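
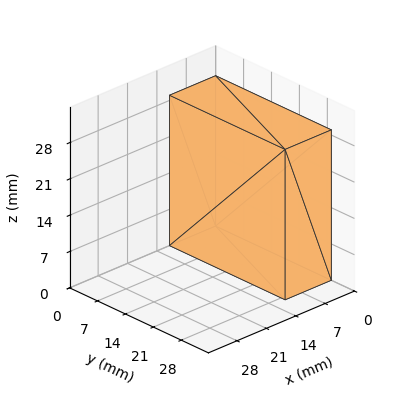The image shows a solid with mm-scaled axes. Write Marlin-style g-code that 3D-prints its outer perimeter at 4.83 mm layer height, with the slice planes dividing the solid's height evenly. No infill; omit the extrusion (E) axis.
Reading the render: the shape is a rectangular box, roughly 11 × 29 mm footprint and 29 mm tall (dimensions read to the nearest mm from the axis ticks). For the g-code, the solid's height is divided into equal slices at the stated Δz and each level perimeter traced with G1 moves after a G0 lift.

; perimeter-only toolpath
G21 ; units = mm
G90 ; absolute positioning
G28 ; home
; layer 1
G0 Z4.83
G0 X0.00 Y0.00
G1 X11.00 Y0.00
G1 X11.00 Y29.00
G1 X0.00 Y29.00
G1 X0.00 Y0.00
; layer 2
G0 Z9.67
G0 X0.00 Y0.00
G1 X11.00 Y0.00
G1 X11.00 Y29.00
G1 X0.00 Y29.00
G1 X0.00 Y0.00
; layer 3
G0 Z14.50
G0 X0.00 Y0.00
G1 X11.00 Y0.00
G1 X11.00 Y29.00
G1 X0.00 Y29.00
G1 X0.00 Y0.00
; layer 4
G0 Z19.33
G0 X0.00 Y0.00
G1 X11.00 Y0.00
G1 X11.00 Y29.00
G1 X0.00 Y29.00
G1 X0.00 Y0.00
; layer 5
G0 Z24.17
G0 X0.00 Y0.00
G1 X11.00 Y0.00
G1 X11.00 Y29.00
G1 X0.00 Y29.00
G1 X0.00 Y0.00
; layer 6
G0 Z29.00
G0 X0.00 Y0.00
G1 X11.00 Y0.00
G1 X11.00 Y29.00
G1 X0.00 Y29.00
G1 X0.00 Y0.00
M2 ; end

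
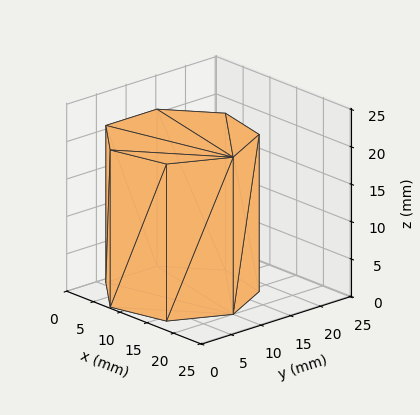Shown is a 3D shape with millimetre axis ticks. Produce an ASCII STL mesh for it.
Reading the render: the shape is a regular 7-sided prism (a cylinder approximated with 7 flat sides), circumscribed radius ≈ 10 mm, height ≈ 21 mm (dimensions read to the nearest mm from the axis ticks). For the STL, each face is triangulated and given an outward normal.

solid part
  facet normal 0.0000 0.0000 -1.0000
    outer loop
      vertex 7.8 19.7 0.0
      vertex 16.2 17.8 0.0
      vertex 20.0 10.0 0.0
    endloop
  endfacet
  facet normal 0.0000 0.0000 -1.0000
    outer loop
      vertex 1.0 14.3 0.0
      vertex 7.8 19.7 0.0
      vertex 20.0 10.0 0.0
    endloop
  endfacet
  facet normal 0.0000 0.0000 -1.0000
    outer loop
      vertex 1.0 5.7 0.0
      vertex 1.0 14.3 0.0
      vertex 20.0 10.0 0.0
    endloop
  endfacet
  facet normal 0.0000 0.0000 -1.0000
    outer loop
      vertex 7.8 0.3 0.0
      vertex 1.0 5.7 0.0
      vertex 20.0 10.0 0.0
    endloop
  endfacet
  facet normal 0.0000 0.0000 -1.0000
    outer loop
      vertex 16.2 2.2 0.0
      vertex 7.8 0.3 0.0
      vertex 20.0 10.0 0.0
    endloop
  endfacet
  facet normal 0.0000 0.0000 1.0000
    outer loop
      vertex 20.0 10.0 21.0
      vertex 16.2 17.8 21.0
      vertex 7.8 19.7 21.0
    endloop
  endfacet
  facet normal 0.0000 0.0000 1.0000
    outer loop
      vertex 20.0 10.0 21.0
      vertex 7.8 19.7 21.0
      vertex 1.0 14.3 21.0
    endloop
  endfacet
  facet normal 0.0000 0.0000 1.0000
    outer loop
      vertex 20.0 10.0 21.0
      vertex 1.0 14.3 21.0
      vertex 1.0 5.7 21.0
    endloop
  endfacet
  facet normal 0.0000 0.0000 1.0000
    outer loop
      vertex 20.0 10.0 21.0
      vertex 1.0 5.7 21.0
      vertex 7.8 0.3 21.0
    endloop
  endfacet
  facet normal 0.0000 0.0000 1.0000
    outer loop
      vertex 20.0 10.0 21.0
      vertex 7.8 0.3 21.0
      vertex 16.2 2.2 21.0
    endloop
  endfacet
  facet normal 0.8990 0.4380 0.0000
    outer loop
      vertex 20.0 10.0 0.0
      vertex 16.2 17.8 0.0
      vertex 16.2 17.8 21.0
    endloop
  endfacet
  facet normal 0.8990 0.4380 0.0000
    outer loop
      vertex 20.0 10.0 0.0
      vertex 16.2 17.8 21.0
      vertex 20.0 10.0 21.0
    endloop
  endfacet
  facet normal 0.2206 0.9754 0.0000
    outer loop
      vertex 16.2 17.8 0.0
      vertex 7.8 19.7 0.0
      vertex 7.8 19.7 21.0
    endloop
  endfacet
  facet normal 0.2206 0.9754 0.0000
    outer loop
      vertex 16.2 17.8 0.0
      vertex 7.8 19.7 21.0
      vertex 16.2 17.8 21.0
    endloop
  endfacet
  facet normal -0.6219 0.7831 0.0000
    outer loop
      vertex 7.8 19.7 0.0
      vertex 1.0 14.3 0.0
      vertex 1.0 14.3 21.0
    endloop
  endfacet
  facet normal -0.6219 0.7831 0.0000
    outer loop
      vertex 7.8 19.7 0.0
      vertex 1.0 14.3 21.0
      vertex 7.8 19.7 21.0
    endloop
  endfacet
  facet normal -1.0000 0.0000 0.0000
    outer loop
      vertex 1.0 14.3 0.0
      vertex 1.0 5.7 0.0
      vertex 1.0 5.7 21.0
    endloop
  endfacet
  facet normal -1.0000 0.0000 0.0000
    outer loop
      vertex 1.0 14.3 0.0
      vertex 1.0 5.7 21.0
      vertex 1.0 14.3 21.0
    endloop
  endfacet
  facet normal -0.6219 -0.7831 0.0000
    outer loop
      vertex 1.0 5.7 0.0
      vertex 7.8 0.3 0.0
      vertex 7.8 0.3 21.0
    endloop
  endfacet
  facet normal -0.6219 -0.7831 0.0000
    outer loop
      vertex 1.0 5.7 0.0
      vertex 7.8 0.3 21.0
      vertex 1.0 5.7 21.0
    endloop
  endfacet
  facet normal 0.2206 -0.9754 0.0000
    outer loop
      vertex 7.8 0.3 0.0
      vertex 16.2 2.2 0.0
      vertex 16.2 2.2 21.0
    endloop
  endfacet
  facet normal 0.2206 -0.9754 0.0000
    outer loop
      vertex 7.8 0.3 0.0
      vertex 16.2 2.2 21.0
      vertex 7.8 0.3 21.0
    endloop
  endfacet
  facet normal 0.8990 -0.4380 0.0000
    outer loop
      vertex 16.2 2.2 0.0
      vertex 20.0 10.0 0.0
      vertex 20.0 10.0 21.0
    endloop
  endfacet
  facet normal 0.8990 -0.4380 0.0000
    outer loop
      vertex 16.2 2.2 0.0
      vertex 20.0 10.0 21.0
      vertex 16.2 2.2 21.0
    endloop
  endfacet
endsolid part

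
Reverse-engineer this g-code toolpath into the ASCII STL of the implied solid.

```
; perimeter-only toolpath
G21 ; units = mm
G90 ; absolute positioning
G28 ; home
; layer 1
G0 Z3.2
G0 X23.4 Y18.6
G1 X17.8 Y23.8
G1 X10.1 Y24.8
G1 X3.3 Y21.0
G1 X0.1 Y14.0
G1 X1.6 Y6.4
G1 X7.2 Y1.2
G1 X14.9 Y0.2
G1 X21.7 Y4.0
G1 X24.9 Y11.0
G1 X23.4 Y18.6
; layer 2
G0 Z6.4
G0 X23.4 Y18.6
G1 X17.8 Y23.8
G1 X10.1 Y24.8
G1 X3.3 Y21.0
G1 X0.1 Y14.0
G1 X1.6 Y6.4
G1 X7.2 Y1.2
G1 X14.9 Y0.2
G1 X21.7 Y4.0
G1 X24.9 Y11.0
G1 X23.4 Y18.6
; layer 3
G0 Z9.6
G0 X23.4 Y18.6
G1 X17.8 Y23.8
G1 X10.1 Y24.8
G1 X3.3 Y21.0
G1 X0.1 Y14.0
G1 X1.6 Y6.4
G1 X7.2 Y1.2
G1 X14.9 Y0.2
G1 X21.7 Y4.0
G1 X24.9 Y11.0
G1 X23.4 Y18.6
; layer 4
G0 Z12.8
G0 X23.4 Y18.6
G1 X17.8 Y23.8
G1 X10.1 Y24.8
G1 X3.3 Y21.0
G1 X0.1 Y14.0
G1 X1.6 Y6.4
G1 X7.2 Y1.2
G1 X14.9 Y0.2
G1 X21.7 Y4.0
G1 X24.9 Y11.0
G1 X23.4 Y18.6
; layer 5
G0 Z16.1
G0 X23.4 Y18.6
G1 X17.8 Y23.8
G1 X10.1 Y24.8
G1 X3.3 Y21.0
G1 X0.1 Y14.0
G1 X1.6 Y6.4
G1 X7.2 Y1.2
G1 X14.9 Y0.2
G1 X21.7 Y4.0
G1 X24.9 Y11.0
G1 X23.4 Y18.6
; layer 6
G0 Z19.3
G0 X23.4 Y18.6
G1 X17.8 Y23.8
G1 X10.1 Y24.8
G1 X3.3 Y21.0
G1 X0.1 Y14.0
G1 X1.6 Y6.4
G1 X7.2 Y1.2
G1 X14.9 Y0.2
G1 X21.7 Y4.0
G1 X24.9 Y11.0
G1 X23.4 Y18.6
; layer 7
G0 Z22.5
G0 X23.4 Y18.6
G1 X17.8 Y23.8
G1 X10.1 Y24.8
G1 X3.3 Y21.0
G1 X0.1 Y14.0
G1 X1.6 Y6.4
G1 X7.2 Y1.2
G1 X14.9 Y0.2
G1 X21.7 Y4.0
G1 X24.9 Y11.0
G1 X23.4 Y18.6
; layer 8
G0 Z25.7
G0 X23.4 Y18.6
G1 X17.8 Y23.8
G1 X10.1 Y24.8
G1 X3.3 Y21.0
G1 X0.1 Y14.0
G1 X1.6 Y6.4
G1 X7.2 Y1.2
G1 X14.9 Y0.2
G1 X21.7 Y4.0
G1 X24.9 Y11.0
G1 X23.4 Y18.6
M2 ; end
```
solid part
  facet normal 0.0000 0.0000 -1.0000
    outer loop
      vertex 10.1 24.8 0.0
      vertex 17.8 23.8 0.0
      vertex 23.4 18.6 0.0
    endloop
  endfacet
  facet normal 0.0000 0.0000 -1.0000
    outer loop
      vertex 3.3 21.0 0.0
      vertex 10.1 24.8 0.0
      vertex 23.4 18.6 0.0
    endloop
  endfacet
  facet normal 0.0000 0.0000 -1.0000
    outer loop
      vertex 0.1 14.0 0.0
      vertex 3.3 21.0 0.0
      vertex 23.4 18.6 0.0
    endloop
  endfacet
  facet normal 0.0000 0.0000 -1.0000
    outer loop
      vertex 1.6 6.4 0.0
      vertex 0.1 14.0 0.0
      vertex 23.4 18.6 0.0
    endloop
  endfacet
  facet normal 0.0000 0.0000 -1.0000
    outer loop
      vertex 7.2 1.2 0.0
      vertex 1.6 6.4 0.0
      vertex 23.4 18.6 0.0
    endloop
  endfacet
  facet normal 0.0000 0.0000 -1.0000
    outer loop
      vertex 14.9 0.2 0.0
      vertex 7.2 1.2 0.0
      vertex 23.4 18.6 0.0
    endloop
  endfacet
  facet normal 0.0000 0.0000 -1.0000
    outer loop
      vertex 21.7 4.0 0.0
      vertex 14.9 0.2 0.0
      vertex 23.4 18.6 0.0
    endloop
  endfacet
  facet normal 0.0000 0.0000 -1.0000
    outer loop
      vertex 24.9 11.0 0.0
      vertex 21.7 4.0 0.0
      vertex 23.4 18.6 0.0
    endloop
  endfacet
  facet normal 0.0000 0.0000 1.0000
    outer loop
      vertex 23.4 18.6 25.7
      vertex 17.8 23.8 25.7
      vertex 10.1 24.8 25.7
    endloop
  endfacet
  facet normal 0.0000 0.0000 1.0000
    outer loop
      vertex 23.4 18.6 25.7
      vertex 10.1 24.8 25.7
      vertex 3.3 21.0 25.7
    endloop
  endfacet
  facet normal 0.0000 0.0000 1.0000
    outer loop
      vertex 23.4 18.6 25.7
      vertex 3.3 21.0 25.7
      vertex 0.1 14.0 25.7
    endloop
  endfacet
  facet normal 0.0000 0.0000 1.0000
    outer loop
      vertex 23.4 18.6 25.7
      vertex 0.1 14.0 25.7
      vertex 1.6 6.4 25.7
    endloop
  endfacet
  facet normal 0.0000 0.0000 1.0000
    outer loop
      vertex 23.4 18.6 25.7
      vertex 1.6 6.4 25.7
      vertex 7.2 1.2 25.7
    endloop
  endfacet
  facet normal 0.0000 0.0000 1.0000
    outer loop
      vertex 23.4 18.6 25.7
      vertex 7.2 1.2 25.7
      vertex 14.9 0.2 25.7
    endloop
  endfacet
  facet normal 0.0000 0.0000 1.0000
    outer loop
      vertex 23.4 18.6 25.7
      vertex 14.9 0.2 25.7
      vertex 21.7 4.0 25.7
    endloop
  endfacet
  facet normal 0.0000 0.0000 1.0000
    outer loop
      vertex 23.4 18.6 25.7
      vertex 21.7 4.0 25.7
      vertex 24.9 11.0 25.7
    endloop
  endfacet
  facet normal 0.6805 0.7328 0.0000
    outer loop
      vertex 23.4 18.6 0.0
      vertex 17.8 23.8 0.0
      vertex 17.8 23.8 25.7
    endloop
  endfacet
  facet normal 0.6805 0.7328 0.0000
    outer loop
      vertex 23.4 18.6 0.0
      vertex 17.8 23.8 25.7
      vertex 23.4 18.6 25.7
    endloop
  endfacet
  facet normal 0.1288 0.9917 0.0000
    outer loop
      vertex 17.8 23.8 0.0
      vertex 10.1 24.8 0.0
      vertex 10.1 24.8 25.7
    endloop
  endfacet
  facet normal 0.1288 0.9917 0.0000
    outer loop
      vertex 17.8 23.8 0.0
      vertex 10.1 24.8 25.7
      vertex 17.8 23.8 25.7
    endloop
  endfacet
  facet normal -0.4878 0.8729 0.0000
    outer loop
      vertex 10.1 24.8 0.0
      vertex 3.3 21.0 0.0
      vertex 3.3 21.0 25.7
    endloop
  endfacet
  facet normal -0.4878 0.8729 0.0000
    outer loop
      vertex 10.1 24.8 0.0
      vertex 3.3 21.0 25.7
      vertex 10.1 24.8 25.7
    endloop
  endfacet
  facet normal -0.9095 0.4158 0.0000
    outer loop
      vertex 3.3 21.0 0.0
      vertex 0.1 14.0 0.0
      vertex 0.1 14.0 25.7
    endloop
  endfacet
  facet normal -0.9095 0.4158 0.0000
    outer loop
      vertex 3.3 21.0 0.0
      vertex 0.1 14.0 25.7
      vertex 3.3 21.0 25.7
    endloop
  endfacet
  facet normal -0.9811 -0.1936 0.0000
    outer loop
      vertex 0.1 14.0 0.0
      vertex 1.6 6.4 0.0
      vertex 1.6 6.4 25.7
    endloop
  endfacet
  facet normal -0.9811 -0.1936 0.0000
    outer loop
      vertex 0.1 14.0 0.0
      vertex 1.6 6.4 25.7
      vertex 0.1 14.0 25.7
    endloop
  endfacet
  facet normal -0.6805 -0.7328 0.0000
    outer loop
      vertex 1.6 6.4 0.0
      vertex 7.2 1.2 0.0
      vertex 7.2 1.2 25.7
    endloop
  endfacet
  facet normal -0.6805 -0.7328 0.0000
    outer loop
      vertex 1.6 6.4 0.0
      vertex 7.2 1.2 25.7
      vertex 1.6 6.4 25.7
    endloop
  endfacet
  facet normal -0.1288 -0.9917 0.0000
    outer loop
      vertex 7.2 1.2 0.0
      vertex 14.9 0.2 0.0
      vertex 14.9 0.2 25.7
    endloop
  endfacet
  facet normal -0.1288 -0.9917 0.0000
    outer loop
      vertex 7.2 1.2 0.0
      vertex 14.9 0.2 25.7
      vertex 7.2 1.2 25.7
    endloop
  endfacet
  facet normal 0.4878 -0.8729 0.0000
    outer loop
      vertex 14.9 0.2 0.0
      vertex 21.7 4.0 0.0
      vertex 21.7 4.0 25.7
    endloop
  endfacet
  facet normal 0.4878 -0.8729 0.0000
    outer loop
      vertex 14.9 0.2 0.0
      vertex 21.7 4.0 25.7
      vertex 14.9 0.2 25.7
    endloop
  endfacet
  facet normal 0.9095 -0.4158 0.0000
    outer loop
      vertex 21.7 4.0 0.0
      vertex 24.9 11.0 0.0
      vertex 24.9 11.0 25.7
    endloop
  endfacet
  facet normal 0.9095 -0.4158 0.0000
    outer loop
      vertex 21.7 4.0 0.0
      vertex 24.9 11.0 25.7
      vertex 21.7 4.0 25.7
    endloop
  endfacet
  facet normal 0.9811 0.1936 0.0000
    outer loop
      vertex 24.9 11.0 0.0
      vertex 23.4 18.6 0.0
      vertex 23.4 18.6 25.7
    endloop
  endfacet
  facet normal 0.9811 0.1936 0.0000
    outer loop
      vertex 24.9 11.0 0.0
      vertex 23.4 18.6 25.7
      vertex 24.9 11.0 25.7
    endloop
  endfacet
endsolid part

The G0 Z moves step by Δz≈3.2 mm. Every layer's G1 loop is the same polygon, so the solid is a straight extrusion of it from z=0 to z≈25.7. Closing with flat bottom and top caps and triangulating gives 36 facets — a regular 10-sided prism (a cylinder approximated with 10 flat sides), circumscribed radius ≈ 12.5 mm, height ≈ 25.7 mm.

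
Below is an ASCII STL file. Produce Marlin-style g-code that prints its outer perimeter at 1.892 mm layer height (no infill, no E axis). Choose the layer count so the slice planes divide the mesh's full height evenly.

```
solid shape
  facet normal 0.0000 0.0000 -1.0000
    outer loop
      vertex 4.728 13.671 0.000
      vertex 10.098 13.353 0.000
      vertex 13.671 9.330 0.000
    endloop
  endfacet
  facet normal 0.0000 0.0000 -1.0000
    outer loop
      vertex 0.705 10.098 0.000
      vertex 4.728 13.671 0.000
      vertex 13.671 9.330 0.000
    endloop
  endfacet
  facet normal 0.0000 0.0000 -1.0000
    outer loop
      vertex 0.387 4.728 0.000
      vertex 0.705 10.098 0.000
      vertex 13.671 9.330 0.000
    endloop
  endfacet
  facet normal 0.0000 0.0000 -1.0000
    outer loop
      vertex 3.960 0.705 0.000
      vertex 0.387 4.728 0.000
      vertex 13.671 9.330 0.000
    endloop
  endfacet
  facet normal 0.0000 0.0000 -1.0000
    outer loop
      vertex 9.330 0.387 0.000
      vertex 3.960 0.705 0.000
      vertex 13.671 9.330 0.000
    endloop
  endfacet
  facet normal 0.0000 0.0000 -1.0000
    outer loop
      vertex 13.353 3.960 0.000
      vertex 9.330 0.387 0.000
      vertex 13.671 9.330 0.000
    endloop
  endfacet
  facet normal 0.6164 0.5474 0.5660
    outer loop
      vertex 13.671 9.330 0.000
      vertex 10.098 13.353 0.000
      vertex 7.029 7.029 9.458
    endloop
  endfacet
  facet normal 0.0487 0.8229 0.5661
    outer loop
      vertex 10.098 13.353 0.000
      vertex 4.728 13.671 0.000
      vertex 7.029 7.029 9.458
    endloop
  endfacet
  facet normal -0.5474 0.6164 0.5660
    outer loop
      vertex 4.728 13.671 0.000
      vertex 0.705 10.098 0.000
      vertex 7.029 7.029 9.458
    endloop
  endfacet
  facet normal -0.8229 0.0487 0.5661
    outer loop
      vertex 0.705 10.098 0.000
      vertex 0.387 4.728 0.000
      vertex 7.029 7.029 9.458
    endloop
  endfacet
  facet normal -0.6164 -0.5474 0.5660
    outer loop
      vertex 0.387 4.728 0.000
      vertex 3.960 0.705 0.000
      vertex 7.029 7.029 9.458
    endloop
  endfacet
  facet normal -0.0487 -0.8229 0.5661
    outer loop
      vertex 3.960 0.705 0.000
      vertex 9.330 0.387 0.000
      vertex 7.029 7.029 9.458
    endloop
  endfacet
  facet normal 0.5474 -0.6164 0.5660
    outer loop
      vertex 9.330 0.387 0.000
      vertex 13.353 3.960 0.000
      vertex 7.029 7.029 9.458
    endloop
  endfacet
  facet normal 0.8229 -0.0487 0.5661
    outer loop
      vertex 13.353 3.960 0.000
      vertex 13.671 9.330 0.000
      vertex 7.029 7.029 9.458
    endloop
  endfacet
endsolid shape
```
; perimeter-only toolpath
G21 ; units = mm
G90 ; absolute positioning
G28 ; home
; layer 1
G0 Z1.892
G0 X12.343 Y8.870
G1 X9.484 Y12.088
G1 X5.188 Y12.343
G1 X1.970 Y9.484
G1 X1.715 Y5.188
G1 X4.574 Y1.970
G1 X8.870 Y1.715
G1 X12.088 Y4.574
G1 X12.343 Y8.870
; layer 2
G0 Z3.783
G0 X11.014 Y8.410
G1 X8.870 Y10.823
G1 X5.648 Y11.014
G1 X3.235 Y8.870
G1 X3.044 Y5.648
G1 X5.188 Y3.235
G1 X8.410 Y3.044
G1 X10.823 Y5.188
G1 X11.014 Y8.410
; layer 3
G0 Z5.675
G0 X9.686 Y7.949
G1 X8.257 Y9.559
G1 X6.109 Y9.686
G1 X4.499 Y8.257
G1 X4.372 Y6.109
G1 X5.801 Y4.499
G1 X7.949 Y4.372
G1 X9.559 Y5.801
G1 X9.686 Y7.949
; layer 4
G0 Z7.566
G0 X8.357 Y7.489
G1 X7.643 Y8.294
G1 X6.569 Y8.357
G1 X5.764 Y7.643
G1 X5.701 Y6.569
G1 X6.415 Y5.764
G1 X7.489 Y5.701
G1 X8.294 Y6.415
G1 X8.357 Y7.489
M2 ; end

The solid is a regular 8-sided pyramid, base circumscribed radius ≈ 7.03 mm, apex at z ≈ 9.46 mm. Slicing at Δz = 1.892 mm — 5 equal slices spanning the solid's height, so layer i sits at z = i·h/5 — gives 4 non-empty perimeters. Each is a 8-segment closed polygon; G0 lifts to the layer z and rapids to the start vertex, then G1 traces the edges. The cross-section shrinks linearly with z (the slice at the apex is degenerate and omitted).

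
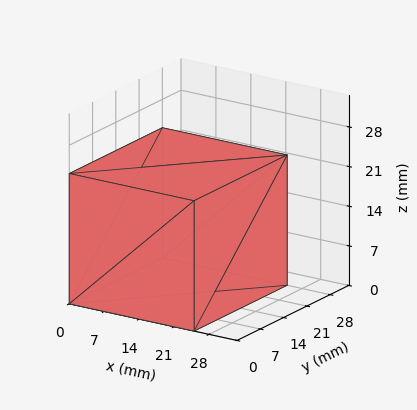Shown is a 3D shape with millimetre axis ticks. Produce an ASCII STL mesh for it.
Reading the render: the shape is a rectangular box, roughly 25 × 28 mm footprint and 23 mm tall (dimensions read to the nearest mm from the axis ticks). For the STL, each face is triangulated and given an outward normal.

solid part
  facet normal 0.0000 0.0000 -1.0000
    outer loop
      vertex 25.00 28.00 0.00
      vertex 25.00 0.00 0.00
      vertex 0.00 0.00 0.00
    endloop
  endfacet
  facet normal 0.0000 0.0000 -1.0000
    outer loop
      vertex 0.00 28.00 0.00
      vertex 25.00 28.00 0.00
      vertex 0.00 0.00 0.00
    endloop
  endfacet
  facet normal 0.0000 0.0000 1.0000
    outer loop
      vertex 0.00 0.00 23.00
      vertex 25.00 0.00 23.00
      vertex 25.00 28.00 23.00
    endloop
  endfacet
  facet normal 0.0000 0.0000 1.0000
    outer loop
      vertex 0.00 0.00 23.00
      vertex 25.00 28.00 23.00
      vertex 0.00 28.00 23.00
    endloop
  endfacet
  facet normal 0.0000 -1.0000 0.0000
    outer loop
      vertex 0.00 0.00 0.00
      vertex 25.00 0.00 0.00
      vertex 25.00 0.00 23.00
    endloop
  endfacet
  facet normal 0.0000 -1.0000 0.0000
    outer loop
      vertex 0.00 0.00 0.00
      vertex 25.00 0.00 23.00
      vertex 0.00 0.00 23.00
    endloop
  endfacet
  facet normal 0.0000 1.0000 0.0000
    outer loop
      vertex 25.00 28.00 23.00
      vertex 25.00 28.00 0.00
      vertex 0.00 28.00 0.00
    endloop
  endfacet
  facet normal 0.0000 1.0000 0.0000
    outer loop
      vertex 0.00 28.00 23.00
      vertex 25.00 28.00 23.00
      vertex 0.00 28.00 0.00
    endloop
  endfacet
  facet normal -1.0000 0.0000 0.0000
    outer loop
      vertex 0.00 28.00 23.00
      vertex 0.00 28.00 0.00
      vertex 0.00 0.00 0.00
    endloop
  endfacet
  facet normal -1.0000 0.0000 0.0000
    outer loop
      vertex 0.00 0.00 23.00
      vertex 0.00 28.00 23.00
      vertex 0.00 0.00 0.00
    endloop
  endfacet
  facet normal 1.0000 0.0000 0.0000
    outer loop
      vertex 25.00 0.00 0.00
      vertex 25.00 28.00 0.00
      vertex 25.00 28.00 23.00
    endloop
  endfacet
  facet normal 1.0000 0.0000 0.0000
    outer loop
      vertex 25.00 0.00 0.00
      vertex 25.00 28.00 23.00
      vertex 25.00 0.00 23.00
    endloop
  endfacet
endsolid part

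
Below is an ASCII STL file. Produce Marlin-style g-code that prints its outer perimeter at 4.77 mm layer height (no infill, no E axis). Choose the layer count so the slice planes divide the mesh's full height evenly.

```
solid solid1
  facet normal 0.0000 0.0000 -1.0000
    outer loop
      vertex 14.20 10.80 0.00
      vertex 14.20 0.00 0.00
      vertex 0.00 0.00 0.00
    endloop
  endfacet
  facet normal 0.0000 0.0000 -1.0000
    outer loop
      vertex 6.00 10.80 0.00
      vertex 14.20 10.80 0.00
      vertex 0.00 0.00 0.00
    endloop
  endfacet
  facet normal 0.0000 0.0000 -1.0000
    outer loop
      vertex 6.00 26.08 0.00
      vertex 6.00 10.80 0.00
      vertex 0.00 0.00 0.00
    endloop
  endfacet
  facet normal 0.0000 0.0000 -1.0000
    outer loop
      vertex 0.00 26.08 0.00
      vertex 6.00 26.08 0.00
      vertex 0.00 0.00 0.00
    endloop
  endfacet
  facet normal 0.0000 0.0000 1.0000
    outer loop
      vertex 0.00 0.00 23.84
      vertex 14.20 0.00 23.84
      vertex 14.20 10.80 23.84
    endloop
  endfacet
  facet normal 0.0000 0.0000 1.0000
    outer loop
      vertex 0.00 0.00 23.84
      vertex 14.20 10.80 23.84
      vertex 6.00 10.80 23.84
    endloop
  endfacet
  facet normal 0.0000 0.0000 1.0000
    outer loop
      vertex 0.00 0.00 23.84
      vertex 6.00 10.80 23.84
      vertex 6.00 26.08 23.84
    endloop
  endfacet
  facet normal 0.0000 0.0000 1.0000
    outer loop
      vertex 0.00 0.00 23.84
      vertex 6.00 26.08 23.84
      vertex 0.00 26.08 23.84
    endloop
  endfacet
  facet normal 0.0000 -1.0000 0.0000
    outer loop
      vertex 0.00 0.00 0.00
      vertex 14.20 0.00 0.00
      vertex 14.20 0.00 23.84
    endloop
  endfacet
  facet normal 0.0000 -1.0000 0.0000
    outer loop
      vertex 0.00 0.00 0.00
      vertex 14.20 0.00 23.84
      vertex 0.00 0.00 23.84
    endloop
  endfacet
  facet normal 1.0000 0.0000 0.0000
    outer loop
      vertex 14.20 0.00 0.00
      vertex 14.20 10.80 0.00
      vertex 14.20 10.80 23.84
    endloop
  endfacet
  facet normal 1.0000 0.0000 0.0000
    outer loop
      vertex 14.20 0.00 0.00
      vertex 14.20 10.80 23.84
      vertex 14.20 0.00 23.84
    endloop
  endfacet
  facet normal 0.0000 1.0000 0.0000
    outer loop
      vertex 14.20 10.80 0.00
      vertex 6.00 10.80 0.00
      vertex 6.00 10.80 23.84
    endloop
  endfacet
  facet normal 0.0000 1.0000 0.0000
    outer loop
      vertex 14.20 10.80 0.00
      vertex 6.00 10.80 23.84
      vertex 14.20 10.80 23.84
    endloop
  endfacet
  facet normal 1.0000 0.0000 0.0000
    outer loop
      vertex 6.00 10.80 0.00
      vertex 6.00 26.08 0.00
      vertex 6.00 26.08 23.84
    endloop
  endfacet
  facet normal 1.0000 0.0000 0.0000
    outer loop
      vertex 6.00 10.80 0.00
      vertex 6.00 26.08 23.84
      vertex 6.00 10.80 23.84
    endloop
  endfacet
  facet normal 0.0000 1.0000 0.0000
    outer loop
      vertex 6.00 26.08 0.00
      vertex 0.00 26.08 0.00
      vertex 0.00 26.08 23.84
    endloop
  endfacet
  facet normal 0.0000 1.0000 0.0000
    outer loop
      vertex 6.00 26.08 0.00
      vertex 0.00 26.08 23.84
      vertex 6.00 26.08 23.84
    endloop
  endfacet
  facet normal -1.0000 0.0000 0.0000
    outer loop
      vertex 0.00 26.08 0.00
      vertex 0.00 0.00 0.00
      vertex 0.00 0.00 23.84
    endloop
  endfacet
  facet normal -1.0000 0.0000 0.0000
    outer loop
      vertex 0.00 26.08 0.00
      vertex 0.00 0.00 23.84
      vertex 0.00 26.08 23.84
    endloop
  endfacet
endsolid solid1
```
; perimeter-only toolpath
G21 ; units = mm
G90 ; absolute positioning
G28 ; home
; layer 1
G0 Z4.77
G0 X0.00 Y0.00
G1 X14.20 Y0.00
G1 X14.20 Y10.80
G1 X6.00 Y10.80
G1 X6.00 Y26.08
G1 X0.00 Y26.08
G1 X0.00 Y0.00
; layer 2
G0 Z9.54
G0 X0.00 Y0.00
G1 X14.20 Y0.00
G1 X14.20 Y10.80
G1 X6.00 Y10.80
G1 X6.00 Y26.08
G1 X0.00 Y26.08
G1 X0.00 Y0.00
; layer 3
G0 Z14.30
G0 X0.00 Y0.00
G1 X14.20 Y0.00
G1 X14.20 Y10.80
G1 X6.00 Y10.80
G1 X6.00 Y26.08
G1 X0.00 Y26.08
G1 X0.00 Y0.00
; layer 4
G0 Z19.07
G0 X0.00 Y0.00
G1 X14.20 Y0.00
G1 X14.20 Y10.80
G1 X6.00 Y10.80
G1 X6.00 Y26.08
G1 X0.00 Y26.08
G1 X0.00 Y0.00
; layer 5
G0 Z23.84
G0 X0.00 Y0.00
G1 X14.20 Y0.00
G1 X14.20 Y10.80
G1 X6.00 Y10.80
G1 X6.00 Y26.08
G1 X0.00 Y26.08
G1 X0.00 Y0.00
M2 ; end

The solid is an L-shaped prism: outer 14.2 × 26.1 mm, arm thicknesses ≈ 10.8 mm (horizontal) and 6 mm (vertical), extruded 23.8 mm in z. Slicing at Δz = 4.77 mm — 5 equal slices spanning the solid's height, so layer i sits at z = i·h/5 — gives 5 non-empty perimeters. Each is a 6-segment closed polygon; G0 lifts to the layer z and rapids to the start vertex, then G1 traces the edges.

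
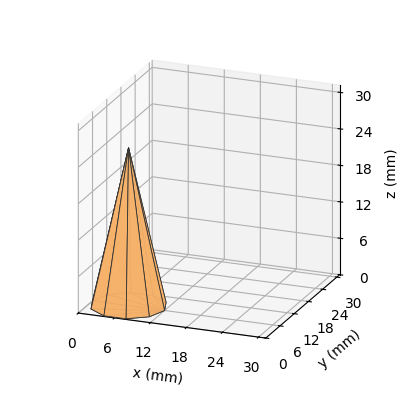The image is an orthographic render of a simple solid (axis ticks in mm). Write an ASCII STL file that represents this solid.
Reading the render: the shape is a regular 10-sided pyramid, base circumscribed radius ≈ 6 mm, apex at z ≈ 26 mm (dimensions read to the nearest mm from the axis ticks). For the STL, each face is triangulated and given an outward normal.

solid part
  facet normal 0.0000 0.0000 -1.0000
    outer loop
      vertex 7.85 11.71 0.00
      vertex 10.85 9.53 0.00
      vertex 12.00 6.00 0.00
    endloop
  endfacet
  facet normal 0.0000 0.0000 -1.0000
    outer loop
      vertex 4.15 11.71 0.00
      vertex 7.85 11.71 0.00
      vertex 12.00 6.00 0.00
    endloop
  endfacet
  facet normal 0.0000 0.0000 -1.0000
    outer loop
      vertex 1.15 9.53 0.00
      vertex 4.15 11.71 0.00
      vertex 12.00 6.00 0.00
    endloop
  endfacet
  facet normal 0.0000 0.0000 -1.0000
    outer loop
      vertex 0.00 6.00 0.00
      vertex 1.15 9.53 0.00
      vertex 12.00 6.00 0.00
    endloop
  endfacet
  facet normal 0.0000 0.0000 -1.0000
    outer loop
      vertex 1.15 2.47 0.00
      vertex 0.00 6.00 0.00
      vertex 12.00 6.00 0.00
    endloop
  endfacet
  facet normal 0.0000 0.0000 -1.0000
    outer loop
      vertex 4.15 0.29 0.00
      vertex 1.15 2.47 0.00
      vertex 12.00 6.00 0.00
    endloop
  endfacet
  facet normal 0.0000 0.0000 -1.0000
    outer loop
      vertex 7.85 0.29 0.00
      vertex 4.15 0.29 0.00
      vertex 12.00 6.00 0.00
    endloop
  endfacet
  facet normal 0.0000 0.0000 -1.0000
    outer loop
      vertex 10.85 2.47 0.00
      vertex 7.85 0.29 0.00
      vertex 12.00 6.00 0.00
    endloop
  endfacet
  facet normal 0.9287 0.3026 0.2143
    outer loop
      vertex 12.00 6.00 0.00
      vertex 10.85 9.53 0.00
      vertex 6.00 6.00 26.00
    endloop
  endfacet
  facet normal 0.5742 0.7902 0.2144
    outer loop
      vertex 10.85 9.53 0.00
      vertex 7.85 11.71 0.00
      vertex 6.00 6.00 26.00
    endloop
  endfacet
  facet normal 0.0000 0.9767 0.2145
    outer loop
      vertex 7.85 11.71 0.00
      vertex 4.15 11.71 0.00
      vertex 6.00 6.00 26.00
    endloop
  endfacet
  facet normal -0.5742 0.7902 0.2144
    outer loop
      vertex 4.15 11.71 0.00
      vertex 1.15 9.53 0.00
      vertex 6.00 6.00 26.00
    endloop
  endfacet
  facet normal -0.9287 0.3026 0.2143
    outer loop
      vertex 1.15 9.53 0.00
      vertex 0.00 6.00 0.00
      vertex 6.00 6.00 26.00
    endloop
  endfacet
  facet normal -0.9287 -0.3026 0.2143
    outer loop
      vertex 0.00 6.00 0.00
      vertex 1.15 2.47 0.00
      vertex 6.00 6.00 26.00
    endloop
  endfacet
  facet normal -0.5742 -0.7902 0.2144
    outer loop
      vertex 1.15 2.47 0.00
      vertex 4.15 0.29 0.00
      vertex 6.00 6.00 26.00
    endloop
  endfacet
  facet normal 0.0000 -0.9767 0.2145
    outer loop
      vertex 4.15 0.29 0.00
      vertex 7.85 0.29 0.00
      vertex 6.00 6.00 26.00
    endloop
  endfacet
  facet normal 0.5742 -0.7902 0.2144
    outer loop
      vertex 7.85 0.29 0.00
      vertex 10.85 2.47 0.00
      vertex 6.00 6.00 26.00
    endloop
  endfacet
  facet normal 0.9287 -0.3026 0.2143
    outer loop
      vertex 10.85 2.47 0.00
      vertex 12.00 6.00 0.00
      vertex 6.00 6.00 26.00
    endloop
  endfacet
endsolid part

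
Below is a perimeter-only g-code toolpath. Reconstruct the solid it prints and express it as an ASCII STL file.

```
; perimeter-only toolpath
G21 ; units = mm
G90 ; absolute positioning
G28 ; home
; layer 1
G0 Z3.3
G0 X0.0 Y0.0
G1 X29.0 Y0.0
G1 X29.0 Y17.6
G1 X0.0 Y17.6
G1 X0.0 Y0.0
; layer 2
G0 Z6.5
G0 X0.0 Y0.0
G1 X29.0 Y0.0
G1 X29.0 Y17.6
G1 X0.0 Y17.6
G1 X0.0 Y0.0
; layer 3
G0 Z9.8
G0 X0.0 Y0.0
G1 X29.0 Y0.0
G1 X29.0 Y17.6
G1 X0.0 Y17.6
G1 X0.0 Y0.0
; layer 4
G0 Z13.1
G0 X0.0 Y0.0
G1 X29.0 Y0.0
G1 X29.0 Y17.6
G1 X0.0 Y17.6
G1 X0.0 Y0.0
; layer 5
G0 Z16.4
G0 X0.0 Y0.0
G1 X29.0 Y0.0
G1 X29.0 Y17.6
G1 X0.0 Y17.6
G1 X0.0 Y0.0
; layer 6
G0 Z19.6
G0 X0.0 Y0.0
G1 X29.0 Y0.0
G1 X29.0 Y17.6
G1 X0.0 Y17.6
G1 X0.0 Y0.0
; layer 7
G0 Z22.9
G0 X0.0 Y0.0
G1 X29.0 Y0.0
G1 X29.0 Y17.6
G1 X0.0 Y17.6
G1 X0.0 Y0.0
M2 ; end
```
solid part
  facet normal 0.0000 0.0000 -1.0000
    outer loop
      vertex 29.0 17.6 0.0
      vertex 29.0 0.0 0.0
      vertex 0.0 0.0 0.0
    endloop
  endfacet
  facet normal 0.0000 0.0000 -1.0000
    outer loop
      vertex 0.0 17.6 0.0
      vertex 29.0 17.6 0.0
      vertex 0.0 0.0 0.0
    endloop
  endfacet
  facet normal 0.0000 0.0000 1.0000
    outer loop
      vertex 0.0 0.0 22.9
      vertex 29.0 0.0 22.9
      vertex 29.0 17.6 22.9
    endloop
  endfacet
  facet normal 0.0000 0.0000 1.0000
    outer loop
      vertex 0.0 0.0 22.9
      vertex 29.0 17.6 22.9
      vertex 0.0 17.6 22.9
    endloop
  endfacet
  facet normal 0.0000 -1.0000 0.0000
    outer loop
      vertex 0.0 0.0 0.0
      vertex 29.0 0.0 0.0
      vertex 29.0 0.0 22.9
    endloop
  endfacet
  facet normal 0.0000 -1.0000 0.0000
    outer loop
      vertex 0.0 0.0 0.0
      vertex 29.0 0.0 22.9
      vertex 0.0 0.0 22.9
    endloop
  endfacet
  facet normal 0.0000 1.0000 0.0000
    outer loop
      vertex 29.0 17.6 22.9
      vertex 29.0 17.6 0.0
      vertex 0.0 17.6 0.0
    endloop
  endfacet
  facet normal 0.0000 1.0000 0.0000
    outer loop
      vertex 0.0 17.6 22.9
      vertex 29.0 17.6 22.9
      vertex 0.0 17.6 0.0
    endloop
  endfacet
  facet normal -1.0000 0.0000 0.0000
    outer loop
      vertex 0.0 17.6 22.9
      vertex 0.0 17.6 0.0
      vertex 0.0 0.0 0.0
    endloop
  endfacet
  facet normal -1.0000 0.0000 0.0000
    outer loop
      vertex 0.0 0.0 22.9
      vertex 0.0 17.6 22.9
      vertex 0.0 0.0 0.0
    endloop
  endfacet
  facet normal 1.0000 0.0000 0.0000
    outer loop
      vertex 29.0 0.0 0.0
      vertex 29.0 17.6 0.0
      vertex 29.0 17.6 22.9
    endloop
  endfacet
  facet normal 1.0000 0.0000 0.0000
    outer loop
      vertex 29.0 0.0 0.0
      vertex 29.0 17.6 22.9
      vertex 29.0 0.0 22.9
    endloop
  endfacet
endsolid part

The G0 Z moves step by Δz≈3.3 mm. Every layer's G1 loop is the same polygon, so the solid is a straight extrusion of it from z=0 to z≈22.9. Closing with flat bottom and top caps and triangulating gives 12 facets — a rectangular box, roughly 29 × 17.6 mm footprint and 22.9 mm tall.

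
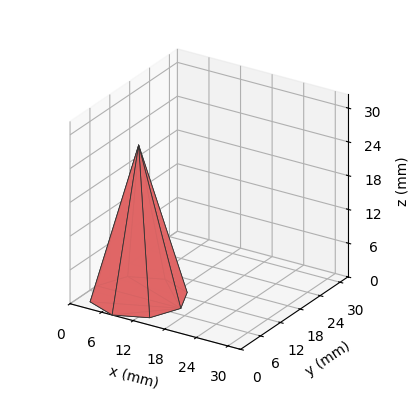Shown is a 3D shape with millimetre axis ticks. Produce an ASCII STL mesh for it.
Reading the render: the shape is a regular 8-sided pyramid, base circumscribed radius ≈ 8 mm, apex at z ≈ 27 mm (dimensions read to the nearest mm from the axis ticks). For the STL, each face is triangulated and given an outward normal.

solid part
  facet normal 0.0000 0.0000 -1.0000
    outer loop
      vertex 8.000 16.000 0.000
      vertex 13.657 13.657 0.000
      vertex 16.000 8.000 0.000
    endloop
  endfacet
  facet normal 0.0000 0.0000 -1.0000
    outer loop
      vertex 2.343 13.657 0.000
      vertex 8.000 16.000 0.000
      vertex 16.000 8.000 0.000
    endloop
  endfacet
  facet normal 0.0000 0.0000 -1.0000
    outer loop
      vertex 0.000 8.000 0.000
      vertex 2.343 13.657 0.000
      vertex 16.000 8.000 0.000
    endloop
  endfacet
  facet normal 0.0000 0.0000 -1.0000
    outer loop
      vertex 2.343 2.343 0.000
      vertex 0.000 8.000 0.000
      vertex 16.000 8.000 0.000
    endloop
  endfacet
  facet normal 0.0000 0.0000 -1.0000
    outer loop
      vertex 8.000 0.000 0.000
      vertex 2.343 2.343 0.000
      vertex 16.000 8.000 0.000
    endloop
  endfacet
  facet normal 0.0000 0.0000 -1.0000
    outer loop
      vertex 13.657 2.343 0.000
      vertex 8.000 0.000 0.000
      vertex 16.000 8.000 0.000
    endloop
  endfacet
  facet normal 0.8911 0.3691 0.2640
    outer loop
      vertex 16.000 8.000 0.000
      vertex 13.657 13.657 0.000
      vertex 8.000 8.000 27.000
    endloop
  endfacet
  facet normal 0.3691 0.8911 0.2640
    outer loop
      vertex 13.657 13.657 0.000
      vertex 8.000 16.000 0.000
      vertex 8.000 8.000 27.000
    endloop
  endfacet
  facet normal -0.3691 0.8911 0.2640
    outer loop
      vertex 8.000 16.000 0.000
      vertex 2.343 13.657 0.000
      vertex 8.000 8.000 27.000
    endloop
  endfacet
  facet normal -0.8911 0.3691 0.2640
    outer loop
      vertex 2.343 13.657 0.000
      vertex 0.000 8.000 0.000
      vertex 8.000 8.000 27.000
    endloop
  endfacet
  facet normal -0.8911 -0.3691 0.2640
    outer loop
      vertex 0.000 8.000 0.000
      vertex 2.343 2.343 0.000
      vertex 8.000 8.000 27.000
    endloop
  endfacet
  facet normal -0.3691 -0.8911 0.2640
    outer loop
      vertex 2.343 2.343 0.000
      vertex 8.000 0.000 0.000
      vertex 8.000 8.000 27.000
    endloop
  endfacet
  facet normal 0.3691 -0.8911 0.2640
    outer loop
      vertex 8.000 0.000 0.000
      vertex 13.657 2.343 0.000
      vertex 8.000 8.000 27.000
    endloop
  endfacet
  facet normal 0.8911 -0.3691 0.2640
    outer loop
      vertex 13.657 2.343 0.000
      vertex 16.000 8.000 0.000
      vertex 8.000 8.000 27.000
    endloop
  endfacet
endsolid part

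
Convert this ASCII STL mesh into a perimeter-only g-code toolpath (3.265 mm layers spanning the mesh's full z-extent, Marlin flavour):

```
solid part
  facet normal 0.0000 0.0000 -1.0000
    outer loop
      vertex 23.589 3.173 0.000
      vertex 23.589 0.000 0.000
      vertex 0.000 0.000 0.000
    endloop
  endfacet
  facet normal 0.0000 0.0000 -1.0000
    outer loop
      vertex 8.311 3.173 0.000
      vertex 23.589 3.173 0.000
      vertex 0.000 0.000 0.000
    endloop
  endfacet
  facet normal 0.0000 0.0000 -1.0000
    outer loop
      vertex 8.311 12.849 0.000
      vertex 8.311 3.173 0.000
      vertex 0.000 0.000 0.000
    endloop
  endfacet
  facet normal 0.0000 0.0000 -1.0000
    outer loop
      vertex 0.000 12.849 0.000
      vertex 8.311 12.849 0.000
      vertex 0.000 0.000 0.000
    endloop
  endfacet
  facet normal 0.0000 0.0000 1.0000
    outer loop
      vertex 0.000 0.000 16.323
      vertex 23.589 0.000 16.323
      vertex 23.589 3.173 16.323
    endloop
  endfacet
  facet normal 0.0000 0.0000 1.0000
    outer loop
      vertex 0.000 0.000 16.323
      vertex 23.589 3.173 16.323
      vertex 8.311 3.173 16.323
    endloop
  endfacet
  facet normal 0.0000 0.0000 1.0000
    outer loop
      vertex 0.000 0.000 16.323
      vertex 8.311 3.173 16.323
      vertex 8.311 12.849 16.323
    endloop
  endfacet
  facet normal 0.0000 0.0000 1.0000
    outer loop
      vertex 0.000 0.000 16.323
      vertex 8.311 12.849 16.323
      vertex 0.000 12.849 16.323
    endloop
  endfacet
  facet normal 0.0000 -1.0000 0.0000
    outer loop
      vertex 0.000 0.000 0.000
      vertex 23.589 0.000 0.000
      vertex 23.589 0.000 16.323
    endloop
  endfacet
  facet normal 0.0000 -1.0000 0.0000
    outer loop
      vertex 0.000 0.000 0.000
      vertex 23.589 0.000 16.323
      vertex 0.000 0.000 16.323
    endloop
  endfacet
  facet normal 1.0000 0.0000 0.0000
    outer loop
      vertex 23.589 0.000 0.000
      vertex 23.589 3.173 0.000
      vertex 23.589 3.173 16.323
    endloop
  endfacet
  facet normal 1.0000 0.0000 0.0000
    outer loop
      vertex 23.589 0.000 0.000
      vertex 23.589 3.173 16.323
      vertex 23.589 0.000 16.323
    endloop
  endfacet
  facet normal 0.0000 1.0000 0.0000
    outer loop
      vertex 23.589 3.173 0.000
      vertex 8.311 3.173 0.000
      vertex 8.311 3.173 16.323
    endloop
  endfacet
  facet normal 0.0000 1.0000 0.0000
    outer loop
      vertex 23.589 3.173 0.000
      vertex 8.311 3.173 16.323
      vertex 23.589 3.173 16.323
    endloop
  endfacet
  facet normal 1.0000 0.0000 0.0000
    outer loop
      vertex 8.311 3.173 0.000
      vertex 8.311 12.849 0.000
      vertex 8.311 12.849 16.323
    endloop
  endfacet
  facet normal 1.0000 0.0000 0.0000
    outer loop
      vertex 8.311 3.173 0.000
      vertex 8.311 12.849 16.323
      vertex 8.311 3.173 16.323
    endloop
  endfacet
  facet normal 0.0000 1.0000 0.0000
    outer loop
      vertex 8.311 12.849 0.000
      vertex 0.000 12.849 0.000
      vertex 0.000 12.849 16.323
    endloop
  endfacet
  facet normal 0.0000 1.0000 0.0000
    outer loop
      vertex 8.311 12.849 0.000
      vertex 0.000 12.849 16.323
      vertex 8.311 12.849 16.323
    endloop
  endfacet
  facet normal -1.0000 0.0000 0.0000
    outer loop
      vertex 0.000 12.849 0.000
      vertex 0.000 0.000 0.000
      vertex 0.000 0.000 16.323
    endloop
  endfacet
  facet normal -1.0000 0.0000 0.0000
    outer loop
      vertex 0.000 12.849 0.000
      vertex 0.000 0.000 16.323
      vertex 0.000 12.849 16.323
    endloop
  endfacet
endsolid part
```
; perimeter-only toolpath
G21 ; units = mm
G90 ; absolute positioning
G28 ; home
; layer 1
G0 Z3.265
G0 X0.000 Y0.000
G1 X23.589 Y0.000
G1 X23.589 Y3.173
G1 X8.311 Y3.173
G1 X8.311 Y12.849
G1 X0.000 Y12.849
G1 X0.000 Y0.000
; layer 2
G0 Z6.529
G0 X0.000 Y0.000
G1 X23.589 Y0.000
G1 X23.589 Y3.173
G1 X8.311 Y3.173
G1 X8.311 Y12.849
G1 X0.000 Y12.849
G1 X0.000 Y0.000
; layer 3
G0 Z9.794
G0 X0.000 Y0.000
G1 X23.589 Y0.000
G1 X23.589 Y3.173
G1 X8.311 Y3.173
G1 X8.311 Y12.849
G1 X0.000 Y12.849
G1 X0.000 Y0.000
; layer 4
G0 Z13.058
G0 X0.000 Y0.000
G1 X23.589 Y0.000
G1 X23.589 Y3.173
G1 X8.311 Y3.173
G1 X8.311 Y12.849
G1 X0.000 Y12.849
G1 X0.000 Y0.000
; layer 5
G0 Z16.323
G0 X0.000 Y0.000
G1 X23.589 Y0.000
G1 X23.589 Y3.173
G1 X8.311 Y3.173
G1 X8.311 Y12.849
G1 X0.000 Y12.849
G1 X0.000 Y0.000
M2 ; end

The solid is an L-shaped prism: outer 23.6 × 12.8 mm, arm thicknesses ≈ 3.17 mm (horizontal) and 8.31 mm (vertical), extruded 16.3 mm in z. Slicing at Δz = 3.265 mm — 5 equal slices spanning the solid's height, so layer i sits at z = i·h/5 — gives 5 non-empty perimeters. Each is a 6-segment closed polygon; G0 lifts to the layer z and rapids to the start vertex, then G1 traces the edges.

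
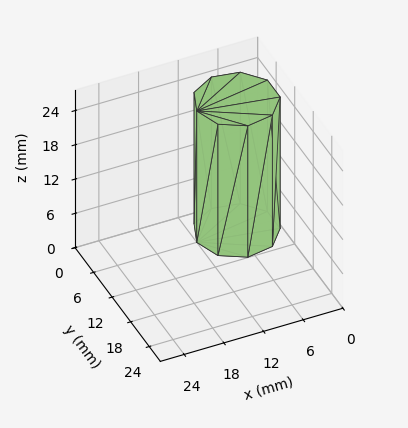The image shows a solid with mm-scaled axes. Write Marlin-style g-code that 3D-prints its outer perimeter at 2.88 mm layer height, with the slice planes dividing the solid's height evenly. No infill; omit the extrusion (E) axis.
Reading the render: the shape is a regular 9-sided prism (a cylinder approximated with 9 flat sides), circumscribed radius ≈ 6 mm, height ≈ 23 mm (dimensions read to the nearest mm from the axis ticks). For the g-code, the solid's height is divided into equal slices at the stated Δz and each level perimeter traced with G1 moves after a G0 lift.

; perimeter-only toolpath
G21 ; units = mm
G90 ; absolute positioning
G28 ; home
; layer 1
G0 Z2.88
G0 X12.00 Y6.00
G1 X10.60 Y9.86
G1 X7.04 Y11.91
G1 X3.00 Y11.20
G1 X0.36 Y8.05
G1 X0.36 Y3.95
G1 X3.00 Y0.80
G1 X7.04 Y0.09
G1 X10.60 Y2.14
G1 X12.00 Y6.00
; layer 2
G0 Z5.75
G0 X12.00 Y6.00
G1 X10.60 Y9.86
G1 X7.04 Y11.91
G1 X3.00 Y11.20
G1 X0.36 Y8.05
G1 X0.36 Y3.95
G1 X3.00 Y0.80
G1 X7.04 Y0.09
G1 X10.60 Y2.14
G1 X12.00 Y6.00
; layer 3
G0 Z8.62
G0 X12.00 Y6.00
G1 X10.60 Y9.86
G1 X7.04 Y11.91
G1 X3.00 Y11.20
G1 X0.36 Y8.05
G1 X0.36 Y3.95
G1 X3.00 Y0.80
G1 X7.04 Y0.09
G1 X10.60 Y2.14
G1 X12.00 Y6.00
; layer 4
G0 Z11.50
G0 X12.00 Y6.00
G1 X10.60 Y9.86
G1 X7.04 Y11.91
G1 X3.00 Y11.20
G1 X0.36 Y8.05
G1 X0.36 Y3.95
G1 X3.00 Y0.80
G1 X7.04 Y0.09
G1 X10.60 Y2.14
G1 X12.00 Y6.00
; layer 5
G0 Z14.38
G0 X12.00 Y6.00
G1 X10.60 Y9.86
G1 X7.04 Y11.91
G1 X3.00 Y11.20
G1 X0.36 Y8.05
G1 X0.36 Y3.95
G1 X3.00 Y0.80
G1 X7.04 Y0.09
G1 X10.60 Y2.14
G1 X12.00 Y6.00
; layer 6
G0 Z17.25
G0 X12.00 Y6.00
G1 X10.60 Y9.86
G1 X7.04 Y11.91
G1 X3.00 Y11.20
G1 X0.36 Y8.05
G1 X0.36 Y3.95
G1 X3.00 Y0.80
G1 X7.04 Y0.09
G1 X10.60 Y2.14
G1 X12.00 Y6.00
; layer 7
G0 Z20.12
G0 X12.00 Y6.00
G1 X10.60 Y9.86
G1 X7.04 Y11.91
G1 X3.00 Y11.20
G1 X0.36 Y8.05
G1 X0.36 Y3.95
G1 X3.00 Y0.80
G1 X7.04 Y0.09
G1 X10.60 Y2.14
G1 X12.00 Y6.00
; layer 8
G0 Z23.00
G0 X12.00 Y6.00
G1 X10.60 Y9.86
G1 X7.04 Y11.91
G1 X3.00 Y11.20
G1 X0.36 Y8.05
G1 X0.36 Y3.95
G1 X3.00 Y0.80
G1 X7.04 Y0.09
G1 X10.60 Y2.14
G1 X12.00 Y6.00
M2 ; end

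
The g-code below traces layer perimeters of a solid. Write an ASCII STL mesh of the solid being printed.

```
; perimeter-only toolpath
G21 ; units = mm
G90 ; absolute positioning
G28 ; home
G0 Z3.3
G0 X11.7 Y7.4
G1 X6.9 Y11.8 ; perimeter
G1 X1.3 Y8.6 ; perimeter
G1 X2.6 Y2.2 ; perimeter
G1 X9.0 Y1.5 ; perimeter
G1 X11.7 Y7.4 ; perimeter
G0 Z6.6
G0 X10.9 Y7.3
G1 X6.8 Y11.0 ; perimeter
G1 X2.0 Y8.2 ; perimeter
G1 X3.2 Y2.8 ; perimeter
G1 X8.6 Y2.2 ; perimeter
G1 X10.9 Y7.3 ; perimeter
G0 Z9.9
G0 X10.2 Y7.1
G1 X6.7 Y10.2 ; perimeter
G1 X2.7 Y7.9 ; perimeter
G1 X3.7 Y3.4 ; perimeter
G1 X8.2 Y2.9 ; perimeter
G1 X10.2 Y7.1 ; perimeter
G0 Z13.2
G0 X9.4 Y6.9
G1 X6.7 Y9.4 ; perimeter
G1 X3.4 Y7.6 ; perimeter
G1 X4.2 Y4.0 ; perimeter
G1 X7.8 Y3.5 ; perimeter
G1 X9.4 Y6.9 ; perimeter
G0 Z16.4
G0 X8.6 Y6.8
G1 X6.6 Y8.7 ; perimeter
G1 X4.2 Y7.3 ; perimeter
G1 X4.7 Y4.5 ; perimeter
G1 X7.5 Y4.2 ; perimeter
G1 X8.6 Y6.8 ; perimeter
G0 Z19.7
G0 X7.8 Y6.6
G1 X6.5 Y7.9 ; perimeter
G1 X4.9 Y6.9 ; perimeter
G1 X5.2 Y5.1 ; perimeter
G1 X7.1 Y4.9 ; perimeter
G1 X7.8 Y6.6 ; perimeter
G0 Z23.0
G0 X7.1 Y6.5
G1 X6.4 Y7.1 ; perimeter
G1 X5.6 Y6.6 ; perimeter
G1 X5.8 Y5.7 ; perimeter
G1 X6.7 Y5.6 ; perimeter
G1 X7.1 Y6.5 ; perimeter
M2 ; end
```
solid part
  facet normal 0.0000 0.0000 -1.0000
    outer loop
      vertex 0.6 8.9 0.0
      vertex 7.0 12.6 0.0
      vertex 12.5 7.6 0.0
    endloop
  endfacet
  facet normal 0.0000 0.0000 -1.0000
    outer loop
      vertex 2.1 1.6 0.0
      vertex 0.6 8.9 0.0
      vertex 12.5 7.6 0.0
    endloop
  endfacet
  facet normal 0.0000 0.0000 -1.0000
    outer loop
      vertex 9.4 0.8 0.0
      vertex 2.1 1.6 0.0
      vertex 12.5 7.6 0.0
    endloop
  endfacet
  facet normal 0.6602 0.7262 0.1915
    outer loop
      vertex 12.5 7.6 0.0
      vertex 7.0 12.6 0.0
      vertex 6.3 6.3 26.3
    endloop
  endfacet
  facet normal -0.4913 0.8499 0.1905
    outer loop
      vertex 7.0 12.6 0.0
      vertex 0.6 8.9 0.0
      vertex 6.3 6.3 26.3
    endloop
  endfacet
  facet normal -0.9619 -0.1976 0.1889
    outer loop
      vertex 0.6 8.9 0.0
      vertex 2.1 1.6 0.0
      vertex 6.3 6.3 26.3
    endloop
  endfacet
  facet normal -0.1069 -0.9757 0.1914
    outer loop
      vertex 2.1 1.6 0.0
      vertex 9.4 0.8 0.0
      vertex 6.3 6.3 26.3
    endloop
  endfacet
  facet normal 0.8933 -0.4072 0.1904
    outer loop
      vertex 9.4 0.8 0.0
      vertex 12.5 7.6 0.0
      vertex 6.3 6.3 26.3
    endloop
  endfacet
endsolid part

The G0 Z moves step by Δz≈3.3 mm. The G1 loops shrink linearly with z, so the solid tapers from its base footprint up to z≈26.3. Closing with a flat bottom cap and the tapered top and triangulating gives 8 facets — a regular 5-sided pyramid, base circumscribed radius ≈ 6.3 mm, apex at z ≈ 26.3 mm.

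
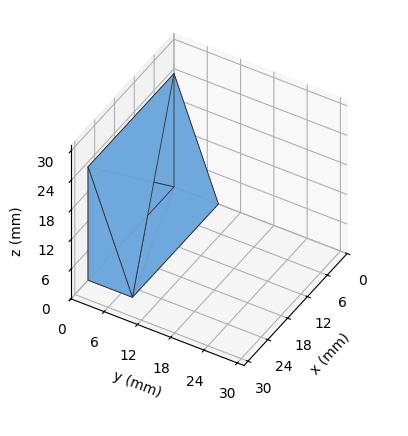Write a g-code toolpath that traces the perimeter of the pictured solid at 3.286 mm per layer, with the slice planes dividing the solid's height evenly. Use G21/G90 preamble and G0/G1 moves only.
Reading the render: the shape is a wedge (ramp): 26 × 8 mm base, rising to 23 mm along the y=0 edge and sloping linearly to z=0 at y=8 (dimensions read to the nearest mm from the axis ticks). For the g-code, the solid's height is divided into equal slices at the stated Δz and each level perimeter traced with G1 moves after a G0 lift.

; perimeter-only toolpath
G21 ; units = mm
G90 ; absolute positioning
G28 ; home
; layer 1
G0 Z3.286
G0 X0.000 Y0.000
G1 X26.000 Y0.000
G1 X26.000 Y6.857
G1 X0.000 Y6.857
G1 X0.000 Y0.000
; layer 2
G0 Z6.571
G0 X0.000 Y0.000
G1 X26.000 Y0.000
G1 X26.000 Y5.714
G1 X0.000 Y5.714
G1 X0.000 Y0.000
; layer 3
G0 Z9.857
G0 X0.000 Y0.000
G1 X26.000 Y0.000
G1 X26.000 Y4.571
G1 X0.000 Y4.571
G1 X0.000 Y0.000
; layer 4
G0 Z13.143
G0 X0.000 Y0.000
G1 X26.000 Y0.000
G1 X26.000 Y3.429
G1 X0.000 Y3.429
G1 X0.000 Y0.000
; layer 5
G0 Z16.429
G0 X0.000 Y0.000
G1 X26.000 Y0.000
G1 X26.000 Y2.286
G1 X0.000 Y2.286
G1 X0.000 Y0.000
; layer 6
G0 Z19.714
G0 X0.000 Y0.000
G1 X26.000 Y0.000
G1 X26.000 Y1.143
G1 X0.000 Y1.143
G1 X0.000 Y0.000
M2 ; end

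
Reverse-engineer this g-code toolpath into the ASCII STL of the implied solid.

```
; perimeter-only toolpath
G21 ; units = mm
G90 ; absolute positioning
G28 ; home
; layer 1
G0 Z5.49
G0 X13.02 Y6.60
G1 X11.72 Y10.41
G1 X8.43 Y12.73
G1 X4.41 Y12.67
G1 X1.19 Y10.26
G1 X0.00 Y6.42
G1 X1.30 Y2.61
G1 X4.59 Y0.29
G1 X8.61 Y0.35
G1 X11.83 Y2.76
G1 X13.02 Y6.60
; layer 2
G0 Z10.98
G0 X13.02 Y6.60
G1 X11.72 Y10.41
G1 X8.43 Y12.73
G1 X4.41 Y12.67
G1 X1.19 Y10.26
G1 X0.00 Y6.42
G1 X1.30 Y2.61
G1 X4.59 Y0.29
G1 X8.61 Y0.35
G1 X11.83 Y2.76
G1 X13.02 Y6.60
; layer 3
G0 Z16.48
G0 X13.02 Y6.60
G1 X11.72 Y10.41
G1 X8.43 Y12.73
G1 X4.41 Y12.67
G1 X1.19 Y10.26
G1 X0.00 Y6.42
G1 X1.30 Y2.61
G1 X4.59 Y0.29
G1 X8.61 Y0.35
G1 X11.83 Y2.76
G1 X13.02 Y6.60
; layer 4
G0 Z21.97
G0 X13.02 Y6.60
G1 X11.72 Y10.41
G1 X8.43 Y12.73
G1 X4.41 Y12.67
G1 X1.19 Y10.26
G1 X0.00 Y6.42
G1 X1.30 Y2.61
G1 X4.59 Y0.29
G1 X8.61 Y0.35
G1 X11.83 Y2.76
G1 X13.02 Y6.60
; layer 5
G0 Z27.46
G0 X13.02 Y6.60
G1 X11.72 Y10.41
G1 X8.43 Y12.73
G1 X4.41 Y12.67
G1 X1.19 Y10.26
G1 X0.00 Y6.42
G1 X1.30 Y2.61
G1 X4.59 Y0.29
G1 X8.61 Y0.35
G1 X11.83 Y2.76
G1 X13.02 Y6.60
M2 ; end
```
solid part
  facet normal 0.0000 0.0000 -1.0000
    outer loop
      vertex 8.43 12.73 0.00
      vertex 11.72 10.41 0.00
      vertex 13.02 6.60 0.00
    endloop
  endfacet
  facet normal 0.0000 0.0000 -1.0000
    outer loop
      vertex 4.41 12.67 0.00
      vertex 8.43 12.73 0.00
      vertex 13.02 6.60 0.00
    endloop
  endfacet
  facet normal 0.0000 0.0000 -1.0000
    outer loop
      vertex 1.19 10.26 0.00
      vertex 4.41 12.67 0.00
      vertex 13.02 6.60 0.00
    endloop
  endfacet
  facet normal 0.0000 0.0000 -1.0000
    outer loop
      vertex 0.00 6.42 0.00
      vertex 1.19 10.26 0.00
      vertex 13.02 6.60 0.00
    endloop
  endfacet
  facet normal 0.0000 0.0000 -1.0000
    outer loop
      vertex 1.30 2.61 0.00
      vertex 0.00 6.42 0.00
      vertex 13.02 6.60 0.00
    endloop
  endfacet
  facet normal 0.0000 0.0000 -1.0000
    outer loop
      vertex 4.59 0.29 0.00
      vertex 1.30 2.61 0.00
      vertex 13.02 6.60 0.00
    endloop
  endfacet
  facet normal 0.0000 0.0000 -1.0000
    outer loop
      vertex 8.61 0.35 0.00
      vertex 4.59 0.29 0.00
      vertex 13.02 6.60 0.00
    endloop
  endfacet
  facet normal 0.0000 0.0000 -1.0000
    outer loop
      vertex 11.83 2.76 0.00
      vertex 8.61 0.35 0.00
      vertex 13.02 6.60 0.00
    endloop
  endfacet
  facet normal 0.0000 0.0000 1.0000
    outer loop
      vertex 13.02 6.60 27.46
      vertex 11.72 10.41 27.46
      vertex 8.43 12.73 27.46
    endloop
  endfacet
  facet normal 0.0000 0.0000 1.0000
    outer loop
      vertex 13.02 6.60 27.46
      vertex 8.43 12.73 27.46
      vertex 4.41 12.67 27.46
    endloop
  endfacet
  facet normal 0.0000 0.0000 1.0000
    outer loop
      vertex 13.02 6.60 27.46
      vertex 4.41 12.67 27.46
      vertex 1.19 10.26 27.46
    endloop
  endfacet
  facet normal 0.0000 0.0000 1.0000
    outer loop
      vertex 13.02 6.60 27.46
      vertex 1.19 10.26 27.46
      vertex 0.00 6.42 27.46
    endloop
  endfacet
  facet normal 0.0000 0.0000 1.0000
    outer loop
      vertex 13.02 6.60 27.46
      vertex 0.00 6.42 27.46
      vertex 1.30 2.61 27.46
    endloop
  endfacet
  facet normal 0.0000 0.0000 1.0000
    outer loop
      vertex 13.02 6.60 27.46
      vertex 1.30 2.61 27.46
      vertex 4.59 0.29 27.46
    endloop
  endfacet
  facet normal 0.0000 0.0000 1.0000
    outer loop
      vertex 13.02 6.60 27.46
      vertex 4.59 0.29 27.46
      vertex 8.61 0.35 27.46
    endloop
  endfacet
  facet normal 0.0000 0.0000 1.0000
    outer loop
      vertex 13.02 6.60 27.46
      vertex 8.61 0.35 27.46
      vertex 11.83 2.76 27.46
    endloop
  endfacet
  facet normal 0.9464 0.3229 0.0000
    outer loop
      vertex 13.02 6.60 0.00
      vertex 11.72 10.41 0.00
      vertex 11.72 10.41 27.46
    endloop
  endfacet
  facet normal 0.9464 0.3229 0.0000
    outer loop
      vertex 13.02 6.60 0.00
      vertex 11.72 10.41 27.46
      vertex 13.02 6.60 27.46
    endloop
  endfacet
  facet normal 0.5763 0.8172 0.0000
    outer loop
      vertex 11.72 10.41 0.00
      vertex 8.43 12.73 0.00
      vertex 8.43 12.73 27.46
    endloop
  endfacet
  facet normal 0.5763 0.8172 0.0000
    outer loop
      vertex 11.72 10.41 0.00
      vertex 8.43 12.73 27.46
      vertex 11.72 10.41 27.46
    endloop
  endfacet
  facet normal -0.0149 0.9999 0.0000
    outer loop
      vertex 8.43 12.73 0.00
      vertex 4.41 12.67 0.00
      vertex 4.41 12.67 27.46
    endloop
  endfacet
  facet normal -0.0149 0.9999 0.0000
    outer loop
      vertex 8.43 12.73 0.00
      vertex 4.41 12.67 27.46
      vertex 8.43 12.73 27.46
    endloop
  endfacet
  facet normal -0.5992 0.8006 0.0000
    outer loop
      vertex 4.41 12.67 0.00
      vertex 1.19 10.26 0.00
      vertex 1.19 10.26 27.46
    endloop
  endfacet
  facet normal -0.5992 0.8006 0.0000
    outer loop
      vertex 4.41 12.67 0.00
      vertex 1.19 10.26 27.46
      vertex 4.41 12.67 27.46
    endloop
  endfacet
  facet normal -0.9552 0.2960 0.0000
    outer loop
      vertex 1.19 10.26 0.00
      vertex 0.00 6.42 0.00
      vertex 0.00 6.42 27.46
    endloop
  endfacet
  facet normal -0.9552 0.2960 0.0000
    outer loop
      vertex 1.19 10.26 0.00
      vertex 0.00 6.42 27.46
      vertex 1.19 10.26 27.46
    endloop
  endfacet
  facet normal -0.9464 -0.3229 0.0000
    outer loop
      vertex 0.00 6.42 0.00
      vertex 1.30 2.61 0.00
      vertex 1.30 2.61 27.46
    endloop
  endfacet
  facet normal -0.9464 -0.3229 0.0000
    outer loop
      vertex 0.00 6.42 0.00
      vertex 1.30 2.61 27.46
      vertex 0.00 6.42 27.46
    endloop
  endfacet
  facet normal -0.5763 -0.8172 0.0000
    outer loop
      vertex 1.30 2.61 0.00
      vertex 4.59 0.29 0.00
      vertex 4.59 0.29 27.46
    endloop
  endfacet
  facet normal -0.5763 -0.8172 0.0000
    outer loop
      vertex 1.30 2.61 0.00
      vertex 4.59 0.29 27.46
      vertex 1.30 2.61 27.46
    endloop
  endfacet
  facet normal 0.0149 -0.9999 0.0000
    outer loop
      vertex 4.59 0.29 0.00
      vertex 8.61 0.35 0.00
      vertex 8.61 0.35 27.46
    endloop
  endfacet
  facet normal 0.0149 -0.9999 0.0000
    outer loop
      vertex 4.59 0.29 0.00
      vertex 8.61 0.35 27.46
      vertex 4.59 0.29 27.46
    endloop
  endfacet
  facet normal 0.5992 -0.8006 0.0000
    outer loop
      vertex 8.61 0.35 0.00
      vertex 11.83 2.76 0.00
      vertex 11.83 2.76 27.46
    endloop
  endfacet
  facet normal 0.5992 -0.8006 0.0000
    outer loop
      vertex 8.61 0.35 0.00
      vertex 11.83 2.76 27.46
      vertex 8.61 0.35 27.46
    endloop
  endfacet
  facet normal 0.9552 -0.2960 0.0000
    outer loop
      vertex 11.83 2.76 0.00
      vertex 13.02 6.60 0.00
      vertex 13.02 6.60 27.46
    endloop
  endfacet
  facet normal 0.9552 -0.2960 0.0000
    outer loop
      vertex 11.83 2.76 0.00
      vertex 13.02 6.60 27.46
      vertex 11.83 2.76 27.46
    endloop
  endfacet
endsolid part

The G0 Z moves step by Δz≈5.49 mm. Every layer's G1 loop is the same polygon, so the solid is a straight extrusion of it from z=0 to z≈27.5. Closing with flat bottom and top caps and triangulating gives 36 facets — a regular 10-sided prism (a cylinder approximated with 10 flat sides), circumscribed radius ≈ 6.51 mm, height ≈ 27.5 mm.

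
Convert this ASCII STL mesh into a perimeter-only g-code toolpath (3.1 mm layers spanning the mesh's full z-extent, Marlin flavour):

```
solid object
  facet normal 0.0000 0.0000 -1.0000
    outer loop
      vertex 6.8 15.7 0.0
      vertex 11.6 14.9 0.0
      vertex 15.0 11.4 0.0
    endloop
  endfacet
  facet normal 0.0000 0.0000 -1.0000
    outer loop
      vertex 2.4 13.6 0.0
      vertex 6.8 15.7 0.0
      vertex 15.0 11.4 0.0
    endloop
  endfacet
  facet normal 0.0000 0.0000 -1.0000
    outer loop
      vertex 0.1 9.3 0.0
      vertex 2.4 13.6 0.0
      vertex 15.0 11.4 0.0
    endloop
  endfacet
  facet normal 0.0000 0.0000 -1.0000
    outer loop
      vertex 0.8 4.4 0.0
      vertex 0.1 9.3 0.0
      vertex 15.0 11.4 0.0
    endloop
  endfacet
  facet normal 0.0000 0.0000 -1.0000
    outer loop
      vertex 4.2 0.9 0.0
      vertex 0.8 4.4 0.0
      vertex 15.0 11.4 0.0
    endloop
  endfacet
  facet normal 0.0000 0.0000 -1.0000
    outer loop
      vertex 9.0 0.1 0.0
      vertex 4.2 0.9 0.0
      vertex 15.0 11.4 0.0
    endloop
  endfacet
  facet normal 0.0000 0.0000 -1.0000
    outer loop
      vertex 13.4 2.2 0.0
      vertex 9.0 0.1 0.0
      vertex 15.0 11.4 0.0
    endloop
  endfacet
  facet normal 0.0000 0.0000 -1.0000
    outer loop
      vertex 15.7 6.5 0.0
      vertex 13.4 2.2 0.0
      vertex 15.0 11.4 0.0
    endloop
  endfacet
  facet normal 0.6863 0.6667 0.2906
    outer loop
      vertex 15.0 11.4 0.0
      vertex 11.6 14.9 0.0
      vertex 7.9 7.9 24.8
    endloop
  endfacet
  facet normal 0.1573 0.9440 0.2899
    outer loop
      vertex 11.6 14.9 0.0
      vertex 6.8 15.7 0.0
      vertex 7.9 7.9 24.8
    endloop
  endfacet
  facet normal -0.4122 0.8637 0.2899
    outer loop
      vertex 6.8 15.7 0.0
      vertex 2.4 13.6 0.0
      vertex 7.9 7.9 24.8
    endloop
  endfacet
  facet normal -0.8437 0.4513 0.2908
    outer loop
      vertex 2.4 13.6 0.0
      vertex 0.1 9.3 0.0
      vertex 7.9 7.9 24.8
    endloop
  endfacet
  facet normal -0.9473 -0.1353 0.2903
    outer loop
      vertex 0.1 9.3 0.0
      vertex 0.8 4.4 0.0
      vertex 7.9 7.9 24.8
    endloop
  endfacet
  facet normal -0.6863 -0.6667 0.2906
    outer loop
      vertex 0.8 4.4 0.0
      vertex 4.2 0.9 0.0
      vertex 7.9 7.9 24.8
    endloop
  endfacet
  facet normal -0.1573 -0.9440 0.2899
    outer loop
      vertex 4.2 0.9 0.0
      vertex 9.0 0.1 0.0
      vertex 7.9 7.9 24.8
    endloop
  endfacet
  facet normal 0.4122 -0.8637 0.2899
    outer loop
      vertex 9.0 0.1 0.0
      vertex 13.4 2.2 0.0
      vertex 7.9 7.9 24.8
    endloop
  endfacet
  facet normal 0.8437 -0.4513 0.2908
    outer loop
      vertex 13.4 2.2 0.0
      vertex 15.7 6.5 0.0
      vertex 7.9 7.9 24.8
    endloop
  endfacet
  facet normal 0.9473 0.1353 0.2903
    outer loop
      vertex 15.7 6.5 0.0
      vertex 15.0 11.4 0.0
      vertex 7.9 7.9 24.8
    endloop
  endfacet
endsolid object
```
; perimeter-only toolpath
G21 ; units = mm
G90 ; absolute positioning
G28 ; home
; layer 1
G0 Z3.1
G0 X14.1 Y11.0
G1 X11.1 Y14.0
G1 X6.9 Y14.7
G1 X3.1 Y12.9
G1 X1.1 Y9.1
G1 X1.7 Y4.8
G1 X4.7 Y1.8
G1 X8.9 Y1.1
G1 X12.7 Y2.9
G1 X14.7 Y6.7
G1 X14.1 Y11.0
; layer 2
G0 Z6.2
G0 X13.2 Y10.5
G1 X10.7 Y13.2
G1 X7.1 Y13.7
G1 X3.8 Y12.2
G1 X2.1 Y9.0
G1 X2.6 Y5.3
G1 X5.1 Y2.7
G1 X8.7 Y2.1
G1 X12.0 Y3.6
G1 X13.7 Y6.8
G1 X13.2 Y10.5
; layer 3
G0 Z9.3
G0 X12.3 Y10.1
G1 X10.2 Y12.3
G1 X7.2 Y12.8
G1 X4.5 Y11.5
G1 X3.0 Y8.8
G1 X3.5 Y5.7
G1 X5.6 Y3.5
G1 X8.6 Y3.0
G1 X11.3 Y4.3
G1 X12.8 Y7.0
G1 X12.3 Y10.1
; layer 4
G0 Z12.4
G0 X11.4 Y9.7
G1 X9.8 Y11.4
G1 X7.3 Y11.8
G1 X5.2 Y10.8
G1 X4.0 Y8.6
G1 X4.4 Y6.2
G1 X6.1 Y4.4
G1 X8.4 Y4.0
G1 X10.7 Y5.1
G1 X11.8 Y7.2
G1 X11.4 Y9.7
; layer 5
G0 Z15.5
G0 X10.6 Y9.2
G1 X9.3 Y10.5
G1 X7.5 Y10.8
G1 X5.8 Y10.0
G1 X5.0 Y8.4
G1 X5.2 Y6.6
G1 X6.5 Y5.3
G1 X8.3 Y5.0
G1 X10.0 Y5.8
G1 X10.8 Y7.4
G1 X10.6 Y9.2
; layer 6
G0 Z18.6
G0 X9.7 Y8.8
G1 X8.8 Y9.7
G1 X7.6 Y9.9
G1 X6.5 Y9.3
G1 X6.0 Y8.2
G1 X6.1 Y7.0
G1 X7.0 Y6.2
G1 X8.2 Y6.0
G1 X9.3 Y6.5
G1 X9.9 Y7.6
G1 X9.7 Y8.8
; layer 7
G0 Z21.7
G0 X8.8 Y8.3
G1 X8.4 Y8.8
G1 X7.8 Y8.9
G1 X7.2 Y8.6
G1 X6.9 Y8.1
G1 X7.0 Y7.5
G1 X7.4 Y7.0
G1 X8.0 Y6.9
G1 X8.6 Y7.2
G1 X8.9 Y7.7
G1 X8.8 Y8.3
M2 ; end

The solid is a regular 10-sided pyramid, base circumscribed radius ≈ 7.9 mm, apex at z ≈ 24.8 mm. Slicing at Δz = 3.1 mm — 8 equal slices spanning the solid's height, so layer i sits at z = i·h/8 — gives 7 non-empty perimeters. Each is a 10-segment closed polygon; G0 lifts to the layer z and rapids to the start vertex, then G1 traces the edges. The cross-section shrinks linearly with z (the slice at the apex is degenerate and omitted).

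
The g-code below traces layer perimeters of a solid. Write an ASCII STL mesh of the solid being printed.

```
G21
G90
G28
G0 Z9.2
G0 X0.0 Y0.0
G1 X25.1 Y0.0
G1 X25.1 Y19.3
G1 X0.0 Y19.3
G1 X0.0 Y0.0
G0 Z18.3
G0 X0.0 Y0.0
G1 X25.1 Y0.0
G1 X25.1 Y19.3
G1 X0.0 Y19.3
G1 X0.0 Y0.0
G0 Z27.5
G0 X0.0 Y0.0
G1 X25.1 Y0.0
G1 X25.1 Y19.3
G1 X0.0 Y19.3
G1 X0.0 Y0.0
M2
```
solid part
  facet normal 0.0000 0.0000 -1.0000
    outer loop
      vertex 25.1 19.3 0.0
      vertex 25.1 0.0 0.0
      vertex 0.0 0.0 0.0
    endloop
  endfacet
  facet normal 0.0000 0.0000 -1.0000
    outer loop
      vertex 0.0 19.3 0.0
      vertex 25.1 19.3 0.0
      vertex 0.0 0.0 0.0
    endloop
  endfacet
  facet normal 0.0000 0.0000 1.0000
    outer loop
      vertex 0.0 0.0 27.5
      vertex 25.1 0.0 27.5
      vertex 25.1 19.3 27.5
    endloop
  endfacet
  facet normal 0.0000 0.0000 1.0000
    outer loop
      vertex 0.0 0.0 27.5
      vertex 25.1 19.3 27.5
      vertex 0.0 19.3 27.5
    endloop
  endfacet
  facet normal 0.0000 -1.0000 0.0000
    outer loop
      vertex 0.0 0.0 0.0
      vertex 25.1 0.0 0.0
      vertex 25.1 0.0 27.5
    endloop
  endfacet
  facet normal 0.0000 -1.0000 0.0000
    outer loop
      vertex 0.0 0.0 0.0
      vertex 25.1 0.0 27.5
      vertex 0.0 0.0 27.5
    endloop
  endfacet
  facet normal 0.0000 1.0000 0.0000
    outer loop
      vertex 25.1 19.3 27.5
      vertex 25.1 19.3 0.0
      vertex 0.0 19.3 0.0
    endloop
  endfacet
  facet normal 0.0000 1.0000 0.0000
    outer loop
      vertex 0.0 19.3 27.5
      vertex 25.1 19.3 27.5
      vertex 0.0 19.3 0.0
    endloop
  endfacet
  facet normal -1.0000 0.0000 0.0000
    outer loop
      vertex 0.0 19.3 27.5
      vertex 0.0 19.3 0.0
      vertex 0.0 0.0 0.0
    endloop
  endfacet
  facet normal -1.0000 0.0000 0.0000
    outer loop
      vertex 0.0 0.0 27.5
      vertex 0.0 19.3 27.5
      vertex 0.0 0.0 0.0
    endloop
  endfacet
  facet normal 1.0000 0.0000 0.0000
    outer loop
      vertex 25.1 0.0 0.0
      vertex 25.1 19.3 0.0
      vertex 25.1 19.3 27.5
    endloop
  endfacet
  facet normal 1.0000 0.0000 0.0000
    outer loop
      vertex 25.1 0.0 0.0
      vertex 25.1 19.3 27.5
      vertex 25.1 0.0 27.5
    endloop
  endfacet
endsolid part

The G0 Z moves step by Δz≈9.2 mm. Every layer's G1 loop is the same polygon, so the solid is a straight extrusion of it from z=0 to z≈27.5. Closing with flat bottom and top caps and triangulating gives 12 facets — a rectangular box, roughly 25.1 × 19.3 mm footprint and 27.5 mm tall.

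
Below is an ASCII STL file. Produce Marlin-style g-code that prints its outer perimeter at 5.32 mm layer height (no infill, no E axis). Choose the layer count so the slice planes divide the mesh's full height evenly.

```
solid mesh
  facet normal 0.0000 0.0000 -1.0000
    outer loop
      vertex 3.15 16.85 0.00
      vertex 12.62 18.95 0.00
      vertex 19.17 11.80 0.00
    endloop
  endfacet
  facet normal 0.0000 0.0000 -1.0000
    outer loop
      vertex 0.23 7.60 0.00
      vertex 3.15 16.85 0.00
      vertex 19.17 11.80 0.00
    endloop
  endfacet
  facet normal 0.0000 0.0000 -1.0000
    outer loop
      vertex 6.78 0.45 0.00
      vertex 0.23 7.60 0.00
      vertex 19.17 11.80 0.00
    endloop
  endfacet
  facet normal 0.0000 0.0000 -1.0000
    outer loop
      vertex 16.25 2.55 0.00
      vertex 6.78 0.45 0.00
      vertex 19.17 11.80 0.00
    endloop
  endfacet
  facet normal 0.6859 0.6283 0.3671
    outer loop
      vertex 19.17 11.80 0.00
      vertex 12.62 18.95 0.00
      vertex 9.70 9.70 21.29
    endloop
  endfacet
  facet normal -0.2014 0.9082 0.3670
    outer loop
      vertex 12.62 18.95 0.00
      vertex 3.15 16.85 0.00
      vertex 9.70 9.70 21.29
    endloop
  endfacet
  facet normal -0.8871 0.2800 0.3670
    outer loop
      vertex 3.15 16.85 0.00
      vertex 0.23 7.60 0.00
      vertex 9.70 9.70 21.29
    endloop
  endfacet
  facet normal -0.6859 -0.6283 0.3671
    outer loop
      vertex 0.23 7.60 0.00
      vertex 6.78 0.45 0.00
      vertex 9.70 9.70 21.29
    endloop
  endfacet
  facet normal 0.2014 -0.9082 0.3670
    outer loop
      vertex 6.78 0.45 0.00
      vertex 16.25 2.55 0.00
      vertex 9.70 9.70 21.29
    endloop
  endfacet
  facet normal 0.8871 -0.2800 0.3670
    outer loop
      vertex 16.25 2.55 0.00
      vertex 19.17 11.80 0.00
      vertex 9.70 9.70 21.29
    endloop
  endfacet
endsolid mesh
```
; perimeter-only toolpath
G21 ; units = mm
G90 ; absolute positioning
G28 ; home
; layer 1
G0 Z5.32
G0 X16.80 Y11.28
G1 X11.89 Y16.64
G1 X4.79 Y15.06
G1 X2.60 Y8.12
G1 X7.51 Y2.76
G1 X14.61 Y4.34
G1 X16.80 Y11.28
; layer 2
G0 Z10.64
G0 X14.44 Y10.75
G1 X11.16 Y14.32
G1 X6.42 Y13.28
G1 X4.96 Y8.65
G1 X8.24 Y5.07
G1 X12.97 Y6.12
G1 X14.44 Y10.75
; layer 3
G0 Z15.97
G0 X12.07 Y10.22
G1 X10.43 Y12.01
G1 X8.06 Y11.49
G1 X7.33 Y9.17
G1 X8.97 Y7.39
G1 X11.34 Y7.91
G1 X12.07 Y10.22
M2 ; end

The solid is a regular 6-sided pyramid, base circumscribed radius ≈ 9.7 mm, apex at z ≈ 21.3 mm. Slicing at Δz = 5.32 mm — 4 equal slices spanning the solid's height, so layer i sits at z = i·h/4 — gives 3 non-empty perimeters. Each is a 6-segment closed polygon; G0 lifts to the layer z and rapids to the start vertex, then G1 traces the edges. The cross-section shrinks linearly with z (the slice at the apex is degenerate and omitted).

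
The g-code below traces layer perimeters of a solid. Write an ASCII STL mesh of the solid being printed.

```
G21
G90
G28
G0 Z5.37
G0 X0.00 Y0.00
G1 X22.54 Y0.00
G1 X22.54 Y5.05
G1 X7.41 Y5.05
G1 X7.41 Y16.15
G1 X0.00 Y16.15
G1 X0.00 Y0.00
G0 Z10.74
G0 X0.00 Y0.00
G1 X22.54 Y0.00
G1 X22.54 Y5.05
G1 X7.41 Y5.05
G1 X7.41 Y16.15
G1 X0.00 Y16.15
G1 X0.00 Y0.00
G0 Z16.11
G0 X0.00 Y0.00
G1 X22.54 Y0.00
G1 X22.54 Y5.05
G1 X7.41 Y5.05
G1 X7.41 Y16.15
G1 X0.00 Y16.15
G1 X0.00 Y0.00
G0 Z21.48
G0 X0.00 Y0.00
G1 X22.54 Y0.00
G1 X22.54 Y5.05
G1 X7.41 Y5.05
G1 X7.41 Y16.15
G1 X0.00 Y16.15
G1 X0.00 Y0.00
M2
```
solid part
  facet normal 0.0000 0.0000 -1.0000
    outer loop
      vertex 22.54 5.05 0.00
      vertex 22.54 0.00 0.00
      vertex 0.00 0.00 0.00
    endloop
  endfacet
  facet normal 0.0000 0.0000 -1.0000
    outer loop
      vertex 7.41 5.05 0.00
      vertex 22.54 5.05 0.00
      vertex 0.00 0.00 0.00
    endloop
  endfacet
  facet normal 0.0000 0.0000 -1.0000
    outer loop
      vertex 7.41 16.15 0.00
      vertex 7.41 5.05 0.00
      vertex 0.00 0.00 0.00
    endloop
  endfacet
  facet normal 0.0000 0.0000 -1.0000
    outer loop
      vertex 0.00 16.15 0.00
      vertex 7.41 16.15 0.00
      vertex 0.00 0.00 0.00
    endloop
  endfacet
  facet normal 0.0000 0.0000 1.0000
    outer loop
      vertex 0.00 0.00 21.48
      vertex 22.54 0.00 21.48
      vertex 22.54 5.05 21.48
    endloop
  endfacet
  facet normal 0.0000 0.0000 1.0000
    outer loop
      vertex 0.00 0.00 21.48
      vertex 22.54 5.05 21.48
      vertex 7.41 5.05 21.48
    endloop
  endfacet
  facet normal 0.0000 0.0000 1.0000
    outer loop
      vertex 0.00 0.00 21.48
      vertex 7.41 5.05 21.48
      vertex 7.41 16.15 21.48
    endloop
  endfacet
  facet normal 0.0000 0.0000 1.0000
    outer loop
      vertex 0.00 0.00 21.48
      vertex 7.41 16.15 21.48
      vertex 0.00 16.15 21.48
    endloop
  endfacet
  facet normal 0.0000 -1.0000 0.0000
    outer loop
      vertex 0.00 0.00 0.00
      vertex 22.54 0.00 0.00
      vertex 22.54 0.00 21.48
    endloop
  endfacet
  facet normal 0.0000 -1.0000 0.0000
    outer loop
      vertex 0.00 0.00 0.00
      vertex 22.54 0.00 21.48
      vertex 0.00 0.00 21.48
    endloop
  endfacet
  facet normal 1.0000 0.0000 0.0000
    outer loop
      vertex 22.54 0.00 0.00
      vertex 22.54 5.05 0.00
      vertex 22.54 5.05 21.48
    endloop
  endfacet
  facet normal 1.0000 0.0000 0.0000
    outer loop
      vertex 22.54 0.00 0.00
      vertex 22.54 5.05 21.48
      vertex 22.54 0.00 21.48
    endloop
  endfacet
  facet normal 0.0000 1.0000 0.0000
    outer loop
      vertex 22.54 5.05 0.00
      vertex 7.41 5.05 0.00
      vertex 7.41 5.05 21.48
    endloop
  endfacet
  facet normal 0.0000 1.0000 0.0000
    outer loop
      vertex 22.54 5.05 0.00
      vertex 7.41 5.05 21.48
      vertex 22.54 5.05 21.48
    endloop
  endfacet
  facet normal 1.0000 0.0000 0.0000
    outer loop
      vertex 7.41 5.05 0.00
      vertex 7.41 16.15 0.00
      vertex 7.41 16.15 21.48
    endloop
  endfacet
  facet normal 1.0000 0.0000 0.0000
    outer loop
      vertex 7.41 5.05 0.00
      vertex 7.41 16.15 21.48
      vertex 7.41 5.05 21.48
    endloop
  endfacet
  facet normal 0.0000 1.0000 0.0000
    outer loop
      vertex 7.41 16.15 0.00
      vertex 0.00 16.15 0.00
      vertex 0.00 16.15 21.48
    endloop
  endfacet
  facet normal 0.0000 1.0000 0.0000
    outer loop
      vertex 7.41 16.15 0.00
      vertex 0.00 16.15 21.48
      vertex 7.41 16.15 21.48
    endloop
  endfacet
  facet normal -1.0000 0.0000 0.0000
    outer loop
      vertex 0.00 16.15 0.00
      vertex 0.00 0.00 0.00
      vertex 0.00 0.00 21.48
    endloop
  endfacet
  facet normal -1.0000 0.0000 0.0000
    outer loop
      vertex 0.00 16.15 0.00
      vertex 0.00 0.00 21.48
      vertex 0.00 16.15 21.48
    endloop
  endfacet
endsolid part

The G0 Z moves step by Δz≈5.37 mm. Every layer's G1 loop is the same polygon, so the solid is a straight extrusion of it from z=0 to z≈21.5. Closing with flat bottom and top caps and triangulating gives 20 facets — an L-shaped prism: outer 22.5 × 16.1 mm, arm thicknesses ≈ 5.05 mm (horizontal) and 7.41 mm (vertical), extruded 21.5 mm in z.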